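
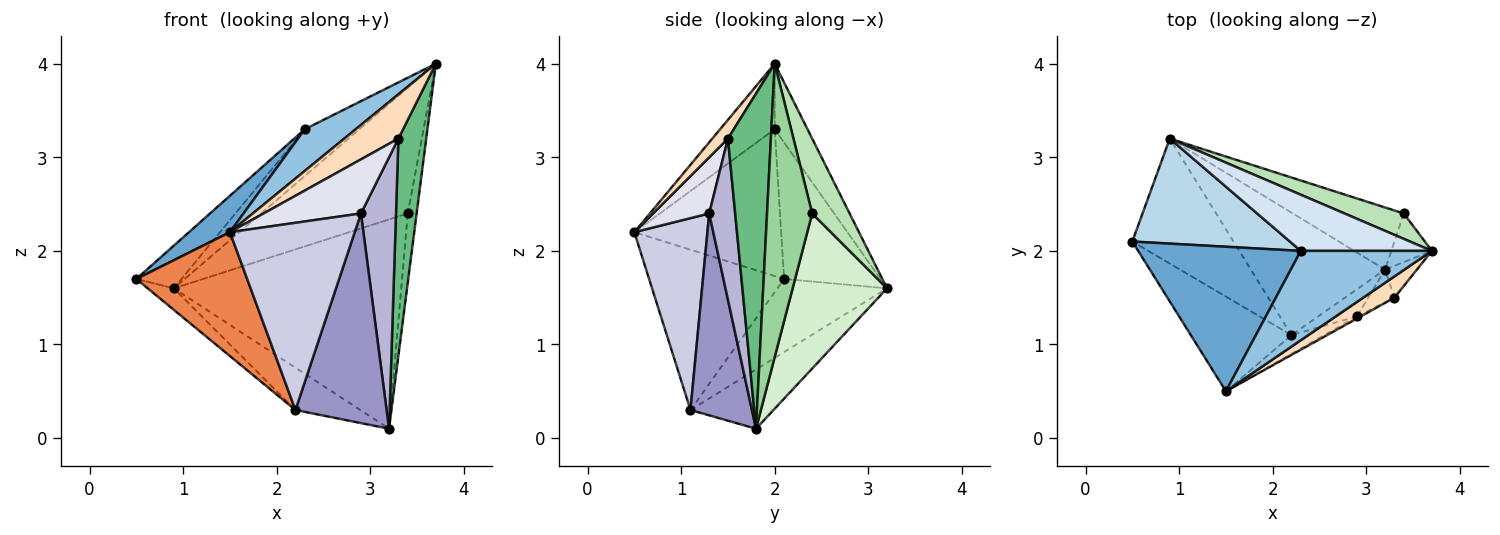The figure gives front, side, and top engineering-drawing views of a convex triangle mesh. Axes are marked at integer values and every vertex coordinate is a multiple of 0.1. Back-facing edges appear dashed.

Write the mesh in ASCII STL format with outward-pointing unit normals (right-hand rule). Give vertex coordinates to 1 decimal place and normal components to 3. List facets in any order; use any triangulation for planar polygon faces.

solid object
 facet normal -0.659 -0.184 0.730
  outer loop
   vertex 2.3 2.0 3.3
   vertex 0.5 2.1 1.7
   vertex 1.5 0.5 2.2
  endloop
 endfacet
 facet normal -0.413 -0.385 0.825
  outer loop
   vertex 2.3 2.0 3.3
   vertex 1.5 0.5 2.2
   vertex 3.7 2.0 4.0
  endloop
 endfacet
 facet normal -0.626 0.293 0.723
  outer loop
   vertex 2.3 2.0 3.3
   vertex 0.9 3.2 1.6
   vertex 0.5 2.1 1.7
  endloop
 endfacet
 facet normal -0.359 0.598 0.717
  outer loop
   vertex 2.3 2.0 3.3
   vertex 3.7 2.0 4.0
   vertex 0.9 3.2 1.6
  endloop
 endfacet
 facet normal -0.695 -0.571 -0.436
  outer loop
   vertex 2.2 1.1 0.3
   vertex 1.5 0.5 2.2
   vertex 0.5 2.1 1.7
  endloop
 endfacet
 facet normal -0.580 0.138 -0.803
  outer loop
   vertex 2.2 1.1 0.3
   vertex 0.5 2.1 1.7
   vertex 0.9 3.2 1.6
  endloop
 endfacet
 facet normal -0.385 0.301 -0.872
  outer loop
   vertex 2.2 1.1 0.3
   vertex 0.9 3.2 1.6
   vertex 3.2 1.8 0.1
  endloop
 endfacet
 facet normal 0.252 -0.872 0.419
  outer loop
   vertex 3.3 1.5 3.2
   vertex 3.7 2.0 4.0
   vertex 1.5 0.5 2.2
  endloop
 endfacet
 facet normal 0.837 -0.542 -0.079
  outer loop
   vertex 3.3 1.5 3.2
   vertex 3.2 1.8 0.1
   vertex 3.7 2.0 4.0
  endloop
 endfacet
 facet normal 0.972 0.191 -0.134
  outer loop
   vertex 3.4 2.4 2.4
   vertex 3.7 2.0 4.0
   vertex 3.2 1.8 0.1
  endloop
 endfacet
 facet normal 0.243 0.951 0.192
  outer loop
   vertex 3.4 2.4 2.4
   vertex 0.9 3.2 1.6
   vertex 3.7 2.0 4.0
  endloop
 endfacet
 facet normal 0.370 0.891 -0.265
  outer loop
   vertex 3.4 2.4 2.4
   vertex 3.2 1.8 0.1
   vertex 0.9 3.2 1.6
  endloop
 endfacet
 facet normal 0.556 -0.824 -0.107
  outer loop
   vertex 2.9 1.3 2.4
   vertex 2.2 1.1 0.3
   vertex 3.2 1.8 0.1
  endloop
 endfacet
 facet normal 0.593 -0.800 -0.096
  outer loop
   vertex 2.9 1.3 2.4
   vertex 3.2 1.8 0.1
   vertex 3.3 1.5 3.2
  endloop
 endfacet
 facet normal 0.504 -0.860 -0.086
  outer loop
   vertex 2.9 1.3 2.4
   vertex 1.5 0.5 2.2
   vertex 2.2 1.1 0.3
  endloop
 endfacet
 facet normal 0.499 -0.866 -0.033
  outer loop
   vertex 2.9 1.3 2.4
   vertex 3.3 1.5 3.2
   vertex 1.5 0.5 2.2
  endloop
 endfacet
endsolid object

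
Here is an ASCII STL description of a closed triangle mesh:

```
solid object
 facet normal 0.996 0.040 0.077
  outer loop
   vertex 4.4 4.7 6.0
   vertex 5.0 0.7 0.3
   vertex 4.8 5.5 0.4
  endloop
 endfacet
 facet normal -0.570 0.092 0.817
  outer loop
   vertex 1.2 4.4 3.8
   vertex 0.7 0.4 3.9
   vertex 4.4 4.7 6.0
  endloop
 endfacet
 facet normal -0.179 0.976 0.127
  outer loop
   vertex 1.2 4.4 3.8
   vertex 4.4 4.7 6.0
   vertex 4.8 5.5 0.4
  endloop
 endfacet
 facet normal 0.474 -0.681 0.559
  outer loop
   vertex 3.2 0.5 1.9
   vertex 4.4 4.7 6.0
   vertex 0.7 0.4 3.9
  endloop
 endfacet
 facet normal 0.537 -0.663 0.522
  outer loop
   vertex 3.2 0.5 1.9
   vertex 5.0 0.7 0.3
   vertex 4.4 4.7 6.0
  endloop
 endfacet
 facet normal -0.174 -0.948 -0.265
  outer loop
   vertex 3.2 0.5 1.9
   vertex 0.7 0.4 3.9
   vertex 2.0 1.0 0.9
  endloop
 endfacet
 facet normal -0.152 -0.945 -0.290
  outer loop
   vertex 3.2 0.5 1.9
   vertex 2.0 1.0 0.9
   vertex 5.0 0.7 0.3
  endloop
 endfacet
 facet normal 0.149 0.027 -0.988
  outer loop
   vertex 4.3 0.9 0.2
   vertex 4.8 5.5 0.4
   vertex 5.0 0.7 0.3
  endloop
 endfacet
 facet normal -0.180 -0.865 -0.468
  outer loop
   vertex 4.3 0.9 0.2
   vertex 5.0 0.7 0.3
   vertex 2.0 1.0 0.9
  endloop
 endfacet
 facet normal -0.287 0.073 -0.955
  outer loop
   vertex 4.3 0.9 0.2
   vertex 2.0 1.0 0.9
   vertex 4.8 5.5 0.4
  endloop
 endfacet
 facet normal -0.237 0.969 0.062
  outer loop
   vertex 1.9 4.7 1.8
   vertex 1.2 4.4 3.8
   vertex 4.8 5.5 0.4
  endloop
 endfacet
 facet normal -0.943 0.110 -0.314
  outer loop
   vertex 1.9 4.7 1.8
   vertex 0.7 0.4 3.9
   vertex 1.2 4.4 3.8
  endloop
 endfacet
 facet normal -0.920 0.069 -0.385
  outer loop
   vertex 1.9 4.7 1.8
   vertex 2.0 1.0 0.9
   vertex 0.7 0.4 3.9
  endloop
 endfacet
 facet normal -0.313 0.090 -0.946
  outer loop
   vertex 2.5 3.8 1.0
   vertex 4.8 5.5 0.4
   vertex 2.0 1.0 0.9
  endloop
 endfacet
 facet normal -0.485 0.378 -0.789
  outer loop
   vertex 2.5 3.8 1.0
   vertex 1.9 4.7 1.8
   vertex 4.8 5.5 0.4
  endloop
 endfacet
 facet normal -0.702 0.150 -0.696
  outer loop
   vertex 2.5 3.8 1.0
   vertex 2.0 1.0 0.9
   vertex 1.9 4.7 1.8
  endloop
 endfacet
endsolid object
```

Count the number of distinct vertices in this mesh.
10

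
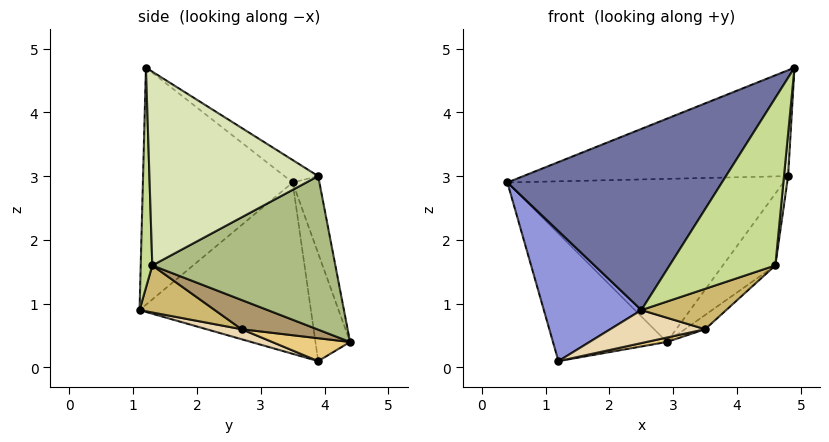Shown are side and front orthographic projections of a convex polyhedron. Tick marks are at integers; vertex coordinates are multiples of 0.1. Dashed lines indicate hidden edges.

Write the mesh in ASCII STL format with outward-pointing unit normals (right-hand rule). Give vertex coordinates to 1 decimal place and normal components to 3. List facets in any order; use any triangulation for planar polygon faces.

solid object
 facet normal -0.534 -0.766 0.358
  outer loop
   vertex 2.5 1.1 0.9
   vertex 4.9 1.2 4.7
   vertex 0.4 3.5 2.9
  endloop
 endfacet
 facet normal -0.290 0.955 0.054
  outer loop
   vertex 1.2 3.9 0.1
   vertex 0.4 3.5 2.9
   vertex 2.9 4.4 0.4
  endloop
 endfacet
 facet normal -0.828 -0.471 -0.304
  outer loop
   vertex 1.2 3.9 0.1
   vertex 2.5 1.1 0.9
   vertex 0.4 3.5 2.9
  endloop
 endfacet
 facet normal -0.067 0.530 0.845
  outer loop
   vertex 4.8 3.9 3.0
   vertex 0.4 3.5 2.9
   vertex 4.9 1.2 4.7
  endloop
 endfacet
 facet normal -0.093 0.963 0.253
  outer loop
   vertex 4.8 3.9 3.0
   vertex 2.9 4.4 0.4
   vertex 0.4 3.5 2.9
  endloop
 endfacet
 facet normal 0.806 0.231 -0.545
  outer loop
   vertex 4.6 1.3 1.6
   vertex 2.9 4.4 0.4
   vertex 4.8 3.9 3.0
  endloop
 endfacet
 facet normal 0.109 -0.993 -0.043
  outer loop
   vertex 4.6 1.3 1.6
   vertex 4.9 1.2 4.7
   vertex 2.5 1.1 0.9
  endloop
 endfacet
 facet normal 0.995 -0.024 -0.097
  outer loop
   vertex 4.6 1.3 1.6
   vertex 4.8 3.9 3.0
   vertex 4.9 1.2 4.7
  endloop
 endfacet
 facet normal 0.791 0.212 -0.574
  outer loop
   vertex 3.5 2.7 0.6
   vertex 2.9 4.4 0.4
   vertex 4.6 1.3 1.6
  endloop
 endfacet
 facet normal 0.325 -0.367 -0.872
  outer loop
   vertex 3.5 2.7 0.6
   vertex 4.6 1.3 1.6
   vertex 2.5 1.1 0.9
  endloop
 endfacet
 facet normal 0.188 -0.049 -0.981
  outer loop
   vertex 3.5 2.7 0.6
   vertex 1.2 3.9 0.1
   vertex 2.9 4.4 0.4
  endloop
 endfacet
 facet normal 0.087 -0.236 -0.968
  outer loop
   vertex 3.5 2.7 0.6
   vertex 2.5 1.1 0.9
   vertex 1.2 3.9 0.1
  endloop
 endfacet
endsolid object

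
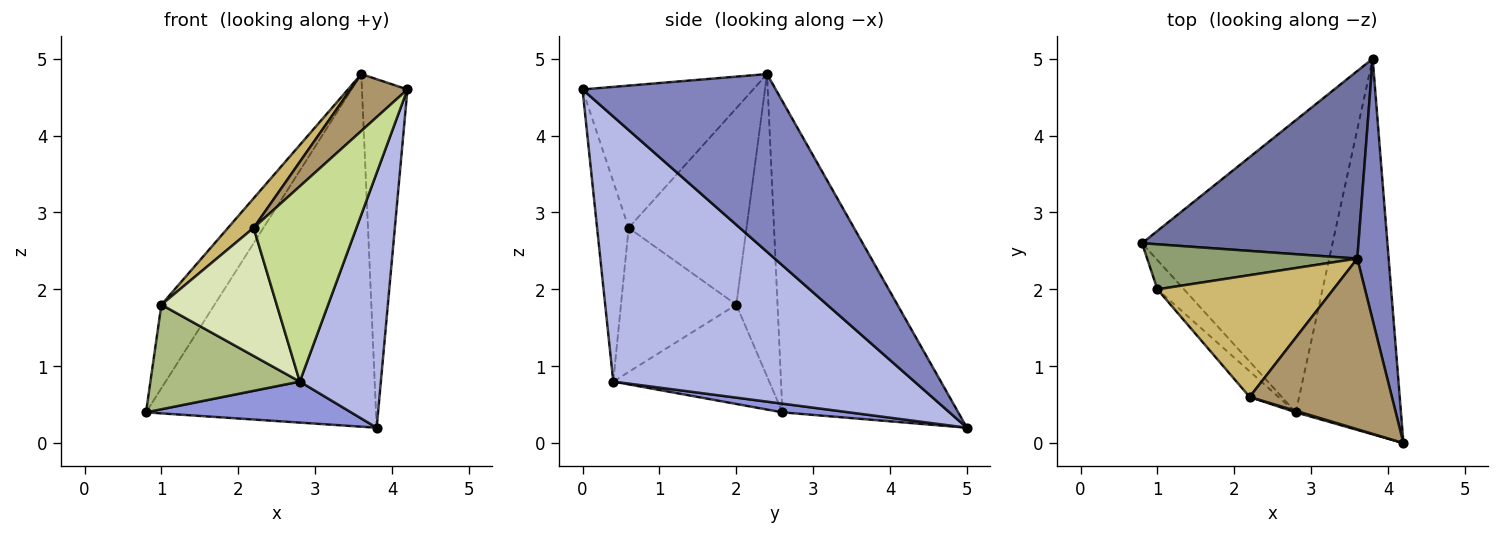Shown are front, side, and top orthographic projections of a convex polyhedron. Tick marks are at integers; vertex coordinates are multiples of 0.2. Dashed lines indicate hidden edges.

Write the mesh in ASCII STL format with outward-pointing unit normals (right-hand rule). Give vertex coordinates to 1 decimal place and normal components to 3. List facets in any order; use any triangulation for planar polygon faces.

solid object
 facet normal -0.559 0.732 0.389
  outer loop
   vertex 3.6 2.4 4.8
   vertex 3.8 5.0 0.2
   vertex 0.8 2.6 0.4
  endloop
 endfacet
 facet normal 0.959 0.226 0.169
  outer loop
   vertex 3.6 2.4 4.8
   vertex 4.2 0.0 4.6
   vertex 3.8 5.0 0.2
  endloop
 endfacet
 facet normal 0.045 -0.139 -0.989
  outer loop
   vertex 2.8 0.4 0.8
   vertex 0.8 2.6 0.4
   vertex 3.8 5.0 0.2
  endloop
 endfacet
 facet normal 0.902 -0.243 -0.358
  outer loop
   vertex 2.8 0.4 0.8
   vertex 3.8 5.0 0.2
   vertex 4.2 0.0 4.6
  endloop
 endfacet
 facet normal -0.564 0.727 0.392
  outer loop
   vertex 1.0 2.0 1.8
   vertex 3.6 2.4 4.8
   vertex 0.8 2.6 0.4
  endloop
 endfacet
 facet normal -0.709 -0.679 -0.190
  outer loop
   vertex 1.0 2.0 1.8
   vertex 0.8 2.6 0.4
   vertex 2.8 0.4 0.8
  endloop
 endfacet
 facet normal -0.294 -0.956 0.008
  outer loop
   vertex 2.2 0.6 2.8
   vertex 2.8 0.4 0.8
   vertex 4.2 0.0 4.6
  endloop
 endfacet
 facet normal -0.700 -0.700 -0.140
  outer loop
   vertex 2.2 0.6 2.8
   vertex 1.0 2.0 1.8
   vertex 2.8 0.4 0.8
  endloop
 endfacet
 facet normal -0.688 -0.229 0.688
  outer loop
   vertex 2.2 0.6 2.8
   vertex 4.2 0.0 4.6
   vertex 3.6 2.4 4.8
  endloop
 endfacet
 facet normal -0.735 -0.160 0.659
  outer loop
   vertex 2.2 0.6 2.8
   vertex 3.6 2.4 4.8
   vertex 1.0 2.0 1.8
  endloop
 endfacet
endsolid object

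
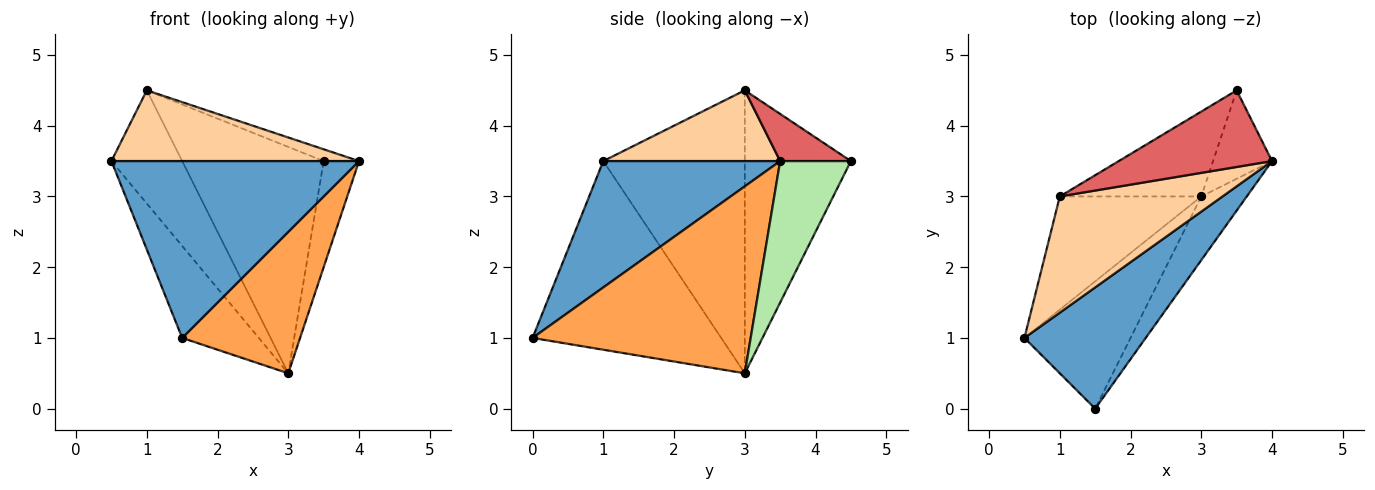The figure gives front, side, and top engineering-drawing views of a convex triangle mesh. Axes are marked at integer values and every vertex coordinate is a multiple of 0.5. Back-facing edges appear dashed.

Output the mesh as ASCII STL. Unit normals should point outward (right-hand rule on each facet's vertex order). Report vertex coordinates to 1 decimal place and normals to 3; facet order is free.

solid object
 facet normal 0.508 -0.711 0.487
  outer loop
   vertex 1.5 0.0 1.0
   vertex 4.0 3.5 3.5
   vertex 0.5 1.0 3.5
  endloop
 endfacet
 facet normal -0.822 0.334 -0.462
  outer loop
   vertex 3.0 3.0 0.5
   vertex 1.5 0.0 1.0
   vertex 0.5 1.0 3.5
  endloop
 endfacet
 facet normal 0.860 -0.465 -0.209
  outer loop
   vertex 3.0 3.0 0.5
   vertex 4.0 3.5 3.5
   vertex 1.5 0.0 1.0
  endloop
 endfacet
 facet normal 0.348 -0.487 0.801
  outer loop
   vertex 1.0 3.0 4.5
   vertex 0.5 1.0 3.5
   vertex 4.0 3.5 3.5
  endloop
 endfacet
 facet normal -0.816 0.408 -0.408
  outer loop
   vertex 1.0 3.0 4.5
   vertex 3.0 3.0 0.5
   vertex 0.5 1.0 3.5
  endloop
 endfacet
 facet normal 0.838 0.419 -0.349
  outer loop
   vertex 3.5 4.5 3.5
   vertex 4.0 3.5 3.5
   vertex 3.0 3.0 0.5
  endloop
 endfacet
 facet normal 0.291 0.145 0.946
  outer loop
   vertex 3.5 4.5 3.5
   vertex 1.0 3.0 4.5
   vertex 4.0 3.5 3.5
  endloop
 endfacet
 facet normal -0.575 0.766 -0.287
  outer loop
   vertex 3.5 4.5 3.5
   vertex 3.0 3.0 0.5
   vertex 1.0 3.0 4.5
  endloop
 endfacet
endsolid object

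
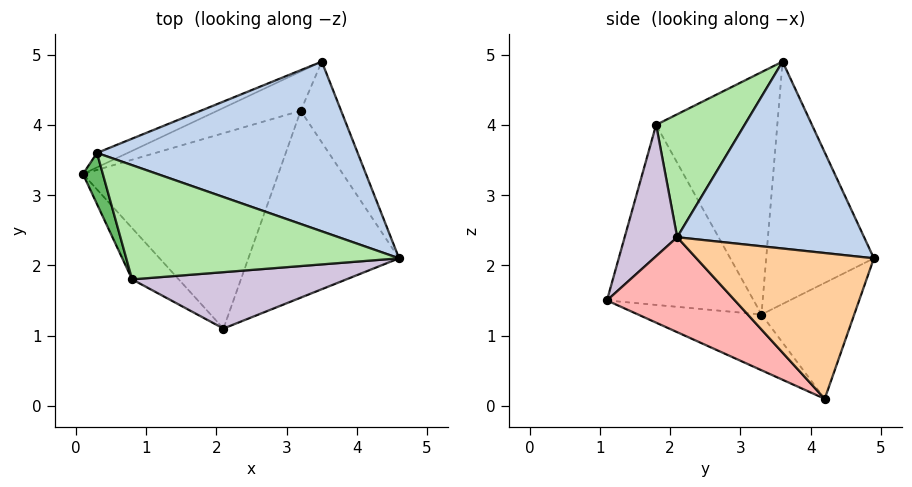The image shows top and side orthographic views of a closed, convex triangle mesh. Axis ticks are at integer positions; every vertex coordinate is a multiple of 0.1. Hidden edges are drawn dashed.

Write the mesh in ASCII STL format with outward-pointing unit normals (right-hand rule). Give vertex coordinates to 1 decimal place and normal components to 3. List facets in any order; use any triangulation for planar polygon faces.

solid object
 facet normal -0.415 0.908 -0.053
  outer loop
   vertex 0.3 3.6 4.9
   vertex 3.5 4.9 2.1
   vertex 0.1 3.3 1.3
  endloop
 endfacet
 facet normal 0.556 0.301 0.775
  outer loop
   vertex 0.3 3.6 4.9
   vertex 4.6 2.1 2.4
   vertex 3.5 4.9 2.1
  endloop
 endfacet
 facet normal -0.361 0.896 -0.259
  outer loop
   vertex 3.2 4.2 0.1
   vertex 0.1 3.3 1.3
   vertex 3.5 4.9 2.1
  endloop
 endfacet
 facet normal 0.910 0.330 -0.252
  outer loop
   vertex 3.2 4.2 0.1
   vertex 3.5 4.9 2.1
   vertex 4.6 2.1 2.4
  endloop
 endfacet
 facet normal -0.950 -0.303 0.078
  outer loop
   vertex 0.8 1.8 4.0
   vertex 0.3 3.6 4.9
   vertex 0.1 3.3 1.3
  endloop
 endfacet
 facet normal 0.389 -0.323 0.863
  outer loop
   vertex 0.8 1.8 4.0
   vertex 4.6 2.1 2.4
   vertex 0.3 3.6 4.9
  endloop
 endfacet
 facet normal -0.260 -0.319 -0.911
  outer loop
   vertex 2.1 1.1 1.5
   vertex 0.1 3.3 1.3
   vertex 3.2 4.2 0.1
  endloop
 endfacet
 facet normal 0.463 -0.496 -0.735
  outer loop
   vertex 2.1 1.1 1.5
   vertex 3.2 4.2 0.1
   vertex 4.6 2.1 2.4
  endloop
 endfacet
 facet normal -0.719 -0.670 -0.186
  outer loop
   vertex 2.1 1.1 1.5
   vertex 0.8 1.8 4.0
   vertex 0.1 3.3 1.3
  endloop
 endfacet
 facet normal 0.227 -0.901 0.370
  outer loop
   vertex 2.1 1.1 1.5
   vertex 4.6 2.1 2.4
   vertex 0.8 1.8 4.0
  endloop
 endfacet
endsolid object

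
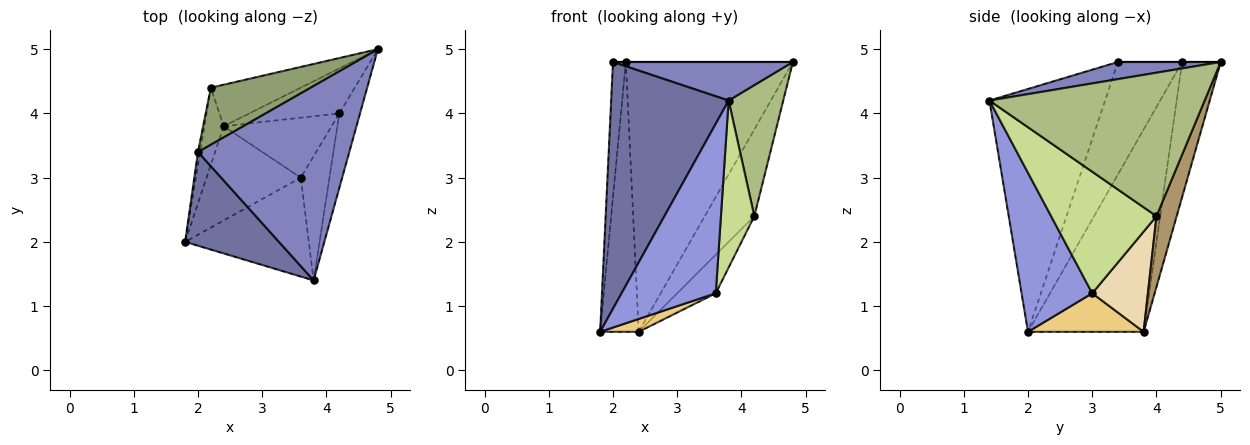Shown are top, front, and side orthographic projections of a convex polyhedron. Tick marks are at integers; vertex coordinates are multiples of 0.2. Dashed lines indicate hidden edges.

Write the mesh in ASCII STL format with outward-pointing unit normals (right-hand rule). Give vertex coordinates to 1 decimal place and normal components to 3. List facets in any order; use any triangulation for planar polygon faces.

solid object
 facet normal -0.677 -0.688 0.262
  outer loop
   vertex 2.0 3.4 4.8
   vertex 1.8 2.0 0.6
   vertex 3.8 1.4 4.2
  endloop
 endfacet
 facet normal 0.110 -0.193 0.975
  outer loop
   vertex 2.0 3.4 4.8
   vertex 3.8 1.4 4.2
   vertex 4.8 5.0 4.8
  endloop
 endfacet
 facet normal 0.544 -0.725 -0.423
  outer loop
   vertex 3.6 3.0 1.2
   vertex 3.8 1.4 4.2
   vertex 1.8 2.0 0.6
  endloop
 endfacet
 facet normal -0.980 0.196 -0.019
  outer loop
   vertex 2.2 4.4 4.8
   vertex 1.8 2.0 0.6
   vertex 2.0 3.4 4.8
  endloop
 endfacet
 facet normal 0.000 0.000 1.000
  outer loop
   vertex 2.2 4.4 4.8
   vertex 2.0 3.4 4.8
   vertex 4.8 5.0 4.8
  endloop
 endfacet
 facet normal 0.960 -0.244 -0.138
  outer loop
   vertex 4.2 4.0 2.4
   vertex 4.8 5.0 4.8
   vertex 3.8 1.4 4.2
  endloop
 endfacet
 facet normal 0.930 -0.295 -0.219
  outer loop
   vertex 4.2 4.0 2.4
   vertex 3.8 1.4 4.2
   vertex 3.6 3.0 1.2
  endloop
 endfacet
 facet normal -0.222 0.964 -0.148
  outer loop
   vertex 2.4 3.8 0.6
   vertex 2.2 4.4 4.8
   vertex 4.8 5.0 4.8
  endloop
 endfacet
 facet normal 0.340 0.835 -0.433
  outer loop
   vertex 2.4 3.8 0.6
   vertex 4.8 5.0 4.8
   vertex 4.2 4.0 2.4
  endloop
 endfacet
 facet normal -0.945 0.315 -0.090
  outer loop
   vertex 2.4 3.8 0.6
   vertex 1.8 2.0 0.6
   vertex 2.2 4.4 4.8
  endloop
 endfacet
 facet normal 0.376 -0.125 -0.918
  outer loop
   vertex 2.4 3.8 0.6
   vertex 3.6 3.0 1.2
   vertex 1.8 2.0 0.6
  endloop
 endfacet
 facet normal 0.616 0.426 -0.663
  outer loop
   vertex 2.4 3.8 0.6
   vertex 4.2 4.0 2.4
   vertex 3.6 3.0 1.2
  endloop
 endfacet
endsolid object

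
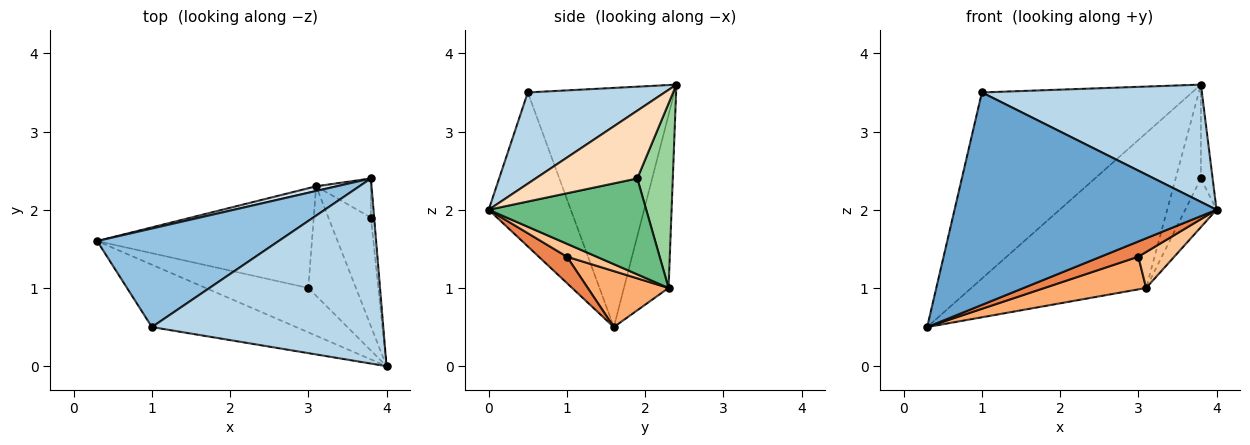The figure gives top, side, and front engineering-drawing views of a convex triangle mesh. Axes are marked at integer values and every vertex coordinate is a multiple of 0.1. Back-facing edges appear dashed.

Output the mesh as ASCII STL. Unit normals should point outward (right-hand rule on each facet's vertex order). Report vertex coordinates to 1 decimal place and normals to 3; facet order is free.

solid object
 facet normal -0.288 -0.919 -0.270
  outer loop
   vertex 1.0 0.5 3.5
   vertex 0.3 1.6 0.5
   vertex 4.0 0.0 2.0
  endloop
 endfacet
 facet normal -0.525 0.752 0.398
  outer loop
   vertex 1.0 0.5 3.5
   vertex 3.8 2.4 3.6
   vertex 0.3 1.6 0.5
  endloop
 endfacet
 facet normal 0.316 -0.508 0.801
  outer loop
   vertex 1.0 0.5 3.5
   vertex 4.0 0.0 2.0
   vertex 3.8 2.4 3.6
  endloop
 endfacet
 facet normal -0.247 0.968 0.029
  outer loop
   vertex 3.1 2.3 1.0
   vertex 0.3 1.6 0.5
   vertex 3.8 2.4 3.6
  endloop
 endfacet
 facet normal 0.236 -0.315 -0.919
  outer loop
   vertex 3.0 1.0 1.4
   vertex 4.0 0.0 2.0
   vertex 0.3 1.6 0.5
  endloop
 endfacet
 facet normal 0.240 -0.302 -0.922
  outer loop
   vertex 3.0 1.0 1.4
   vertex 0.3 1.6 0.5
   vertex 3.1 2.3 1.0
  endloop
 endfacet
 facet normal 0.250 -0.302 -0.920
  outer loop
   vertex 3.0 1.0 1.4
   vertex 3.1 2.3 1.0
   vertex 4.0 0.0 2.0
  endloop
 endfacet
 facet normal 0.992 0.114 -0.048
  outer loop
   vertex 3.8 1.9 2.4
   vertex 3.8 2.4 3.6
   vertex 4.0 0.0 2.0
  endloop
 endfacet
 facet normal 0.900 0.179 -0.399
  outer loop
   vertex 3.8 1.9 2.4
   vertex 4.0 0.0 2.0
   vertex 3.1 2.3 1.0
  endloop
 endfacet
 facet normal 0.792 0.564 -0.235
  outer loop
   vertex 3.8 1.9 2.4
   vertex 3.1 2.3 1.0
   vertex 3.8 2.4 3.6
  endloop
 endfacet
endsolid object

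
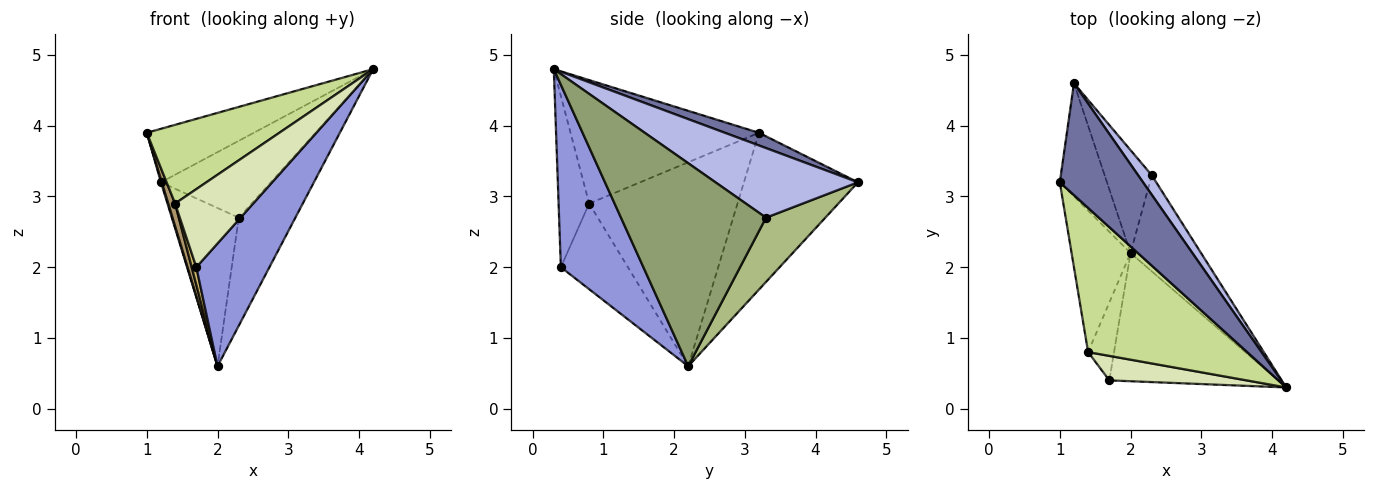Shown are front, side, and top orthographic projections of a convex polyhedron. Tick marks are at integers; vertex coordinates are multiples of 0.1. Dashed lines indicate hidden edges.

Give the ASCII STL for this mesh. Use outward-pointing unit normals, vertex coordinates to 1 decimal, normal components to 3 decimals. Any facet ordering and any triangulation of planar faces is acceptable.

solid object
 facet normal 0.136 0.427 0.894
  outer loop
   vertex 1.2 4.6 3.2
   vertex 1.0 3.2 3.9
   vertex 4.2 0.3 4.8
  endloop
 endfacet
 facet normal -0.958 -0.007 -0.288
  outer loop
   vertex 2.0 2.2 0.6
   vertex 1.0 3.2 3.9
   vertex 1.2 4.6 3.2
  endloop
 endfacet
 facet normal 0.616 -0.545 -0.569
  outer loop
   vertex 1.7 0.4 2.0
   vertex 2.0 2.2 0.6
   vertex 4.2 0.3 4.8
  endloop
 endfacet
 facet normal 0.783 0.603 0.154
  outer loop
   vertex 2.3 3.3 2.7
   vertex 1.2 4.6 3.2
   vertex 4.2 0.3 4.8
  endloop
 endfacet
 facet normal 0.886 0.346 -0.308
  outer loop
   vertex 2.3 3.3 2.7
   vertex 4.2 0.3 4.8
   vertex 2.0 2.2 0.6
  endloop
 endfacet
 facet normal 0.596 0.673 -0.438
  outer loop
   vertex 2.3 3.3 2.7
   vertex 2.0 2.2 0.6
   vertex 1.2 4.6 3.2
  endloop
 endfacet
 facet normal -0.563 -0.396 0.725
  outer loop
   vertex 1.4 0.8 2.9
   vertex 4.2 0.3 4.8
   vertex 1.0 3.2 3.9
  endloop
 endfacet
 facet normal -0.350 -0.894 0.281
  outer loop
   vertex 1.4 0.8 2.9
   vertex 1.7 0.4 2.0
   vertex 4.2 0.3 4.8
  endloop
 endfacet
 facet normal -0.960 -0.044 -0.277
  outer loop
   vertex 1.4 0.8 2.9
   vertex 1.0 3.2 3.9
   vertex 2.0 2.2 0.6
  endloop
 endfacet
 facet normal -0.955 -0.066 -0.289
  outer loop
   vertex 1.4 0.8 2.9
   vertex 2.0 2.2 0.6
   vertex 1.7 0.4 2.0
  endloop
 endfacet
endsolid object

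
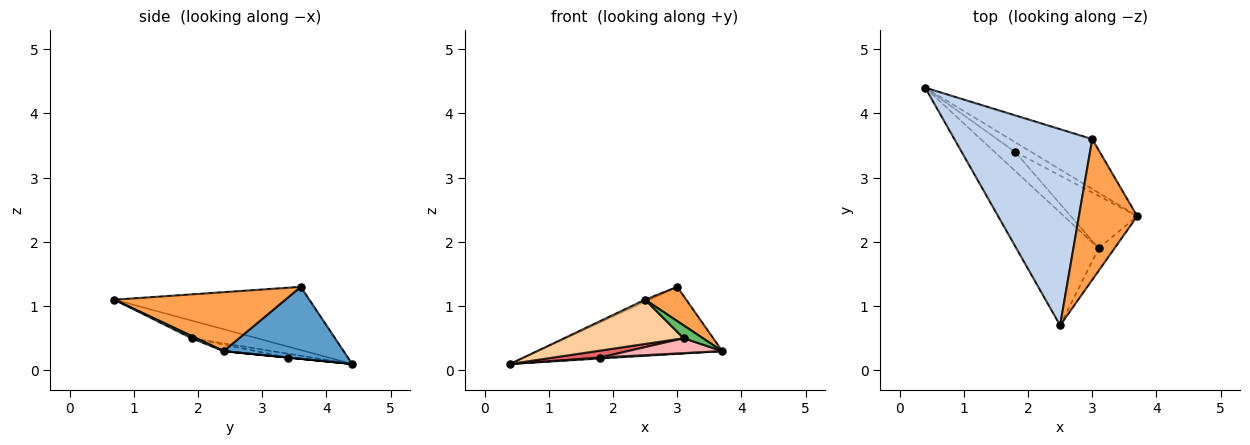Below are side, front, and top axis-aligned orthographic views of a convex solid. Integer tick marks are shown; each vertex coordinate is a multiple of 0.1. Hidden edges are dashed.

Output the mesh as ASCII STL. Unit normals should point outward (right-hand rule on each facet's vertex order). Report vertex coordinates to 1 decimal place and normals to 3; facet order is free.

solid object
 facet normal 0.463 0.711 -0.529
  outer loop
   vertex 3.0 3.6 1.3
   vertex 3.7 2.4 0.3
   vertex 0.4 4.4 0.1
  endloop
 endfacet
 facet normal -0.417 0.009 0.909
  outer loop
   vertex 3.0 3.6 1.3
   vertex 0.4 4.4 0.1
   vertex 2.5 0.7 1.1
  endloop
 endfacet
 facet normal 0.701 -0.169 0.693
  outer loop
   vertex 3.0 3.6 1.3
   vertex 2.5 0.7 1.1
   vertex 3.7 2.4 0.3
  endloop
 endfacet
 facet normal -0.196 -0.358 -0.913
  outer loop
   vertex 3.1 1.9 0.5
   vertex 2.5 0.7 1.1
   vertex 0.4 4.4 0.1
  endloop
 endfacet
 facet normal 0.123 -0.492 -0.862
  outer loop
   vertex 3.1 1.9 0.5
   vertex 3.7 2.4 0.3
   vertex 2.5 0.7 1.1
  endloop
 endfacet
 facet normal 0.000 -0.100 -0.995
  outer loop
   vertex 1.8 3.4 0.2
   vertex 0.4 4.4 0.1
   vertex 3.7 2.4 0.3
  endloop
 endfacet
 facet normal -0.174 -0.336 -0.926
  outer loop
   vertex 1.8 3.4 0.2
   vertex 3.1 1.9 0.5
   vertex 0.4 4.4 0.1
  endloop
 endfacet
 facet normal -0.093 -0.272 -0.958
  outer loop
   vertex 1.8 3.4 0.2
   vertex 3.7 2.4 0.3
   vertex 3.1 1.9 0.5
  endloop
 endfacet
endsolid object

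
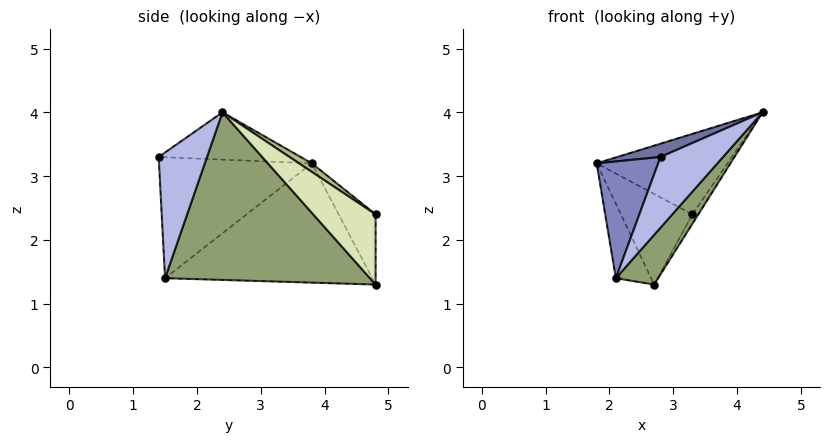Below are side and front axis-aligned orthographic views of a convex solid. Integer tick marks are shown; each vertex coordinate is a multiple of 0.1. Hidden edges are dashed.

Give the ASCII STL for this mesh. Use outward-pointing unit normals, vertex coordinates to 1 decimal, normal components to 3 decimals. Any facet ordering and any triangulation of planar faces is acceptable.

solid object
 facet normal -0.343 -0.104 0.933
  outer loop
   vertex 2.8 1.4 3.3
   vertex 4.4 2.4 4.0
   vertex 1.8 3.8 3.2
  endloop
 endfacet
 facet normal -0.883 -0.355 0.307
  outer loop
   vertex 2.1 1.5 1.4
   vertex 2.8 1.4 3.3
   vertex 1.8 3.8 3.2
  endloop
 endfacet
 facet normal -0.922 0.157 -0.354
  outer loop
   vertex 2.1 1.5 1.4
   vertex 1.8 3.8 3.2
   vertex 2.7 4.8 1.3
  endloop
 endfacet
 facet normal 0.591 -0.765 -0.258
  outer loop
   vertex 2.1 1.5 1.4
   vertex 4.4 2.4 4.0
   vertex 2.8 1.4 3.3
  endloop
 endfacet
 facet normal 0.766 -0.158 -0.623
  outer loop
   vertex 2.1 1.5 1.4
   vertex 2.7 4.8 1.3
   vertex 4.4 2.4 4.0
  endloop
 endfacet
 facet normal 0.056 0.571 0.819
  outer loop
   vertex 3.3 4.8 2.4
   vertex 1.8 3.8 3.2
   vertex 4.4 2.4 4.0
  endloop
 endfacet
 facet normal -0.445 0.862 0.243
  outer loop
   vertex 3.3 4.8 2.4
   vertex 2.7 4.8 1.3
   vertex 1.8 3.8 3.2
  endloop
 endfacet
 facet normal 0.875 0.083 -0.477
  outer loop
   vertex 3.3 4.8 2.4
   vertex 4.4 2.4 4.0
   vertex 2.7 4.8 1.3
  endloop
 endfacet
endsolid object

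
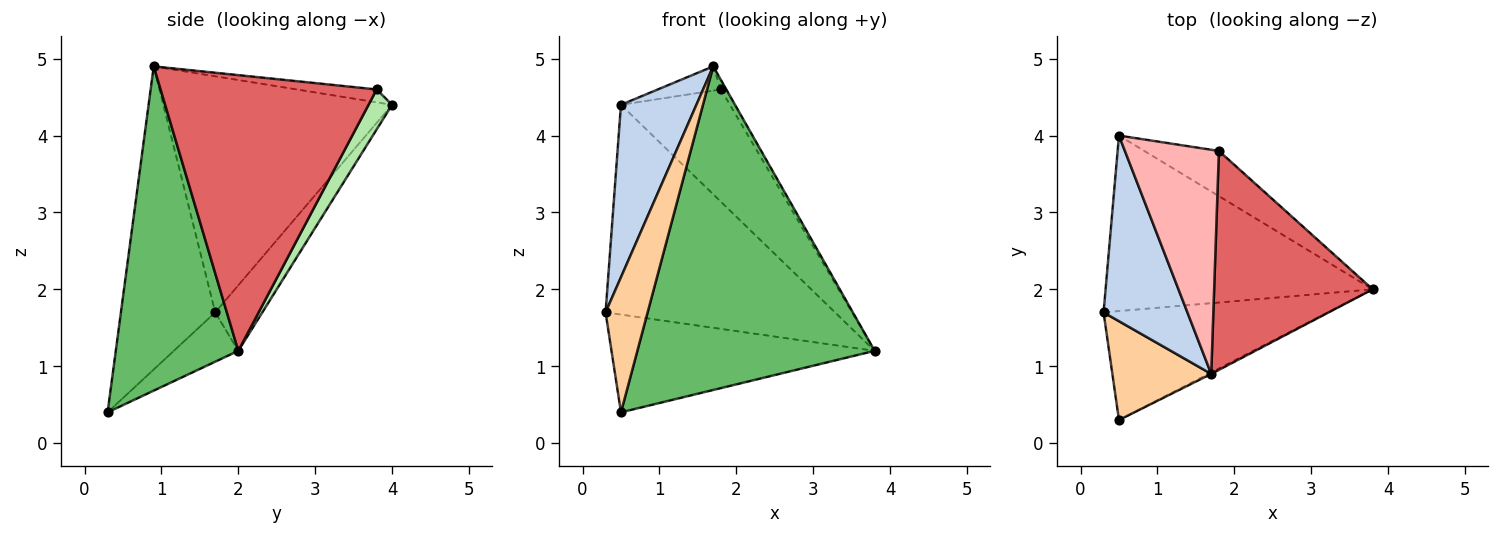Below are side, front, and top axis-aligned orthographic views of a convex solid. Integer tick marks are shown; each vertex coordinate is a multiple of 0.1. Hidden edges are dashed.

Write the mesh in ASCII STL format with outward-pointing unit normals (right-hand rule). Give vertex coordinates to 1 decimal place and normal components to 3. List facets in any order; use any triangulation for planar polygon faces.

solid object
 facet normal -0.155 0.758 -0.634
  outer loop
   vertex 0.5 4.0 4.4
   vertex 3.8 2.0 1.2
   vertex 0.3 1.7 1.7
  endloop
 endfacet
 facet normal -0.900 -0.297 0.320
  outer loop
   vertex 1.7 0.9 4.9
   vertex 0.5 4.0 4.4
   vertex 0.3 1.7 1.7
  endloop
 endfacet
 facet normal -0.161 0.659 -0.735
  outer loop
   vertex 0.5 0.3 0.4
   vertex 0.3 1.7 1.7
   vertex 3.8 2.0 1.2
  endloop
 endfacet
 facet normal -0.875 -0.390 0.285
  outer loop
   vertex 0.5 0.3 0.4
   vertex 1.7 0.9 4.9
   vertex 0.3 1.7 1.7
  endloop
 endfacet
 facet normal 0.459 -0.889 -0.004
  outer loop
   vertex 0.5 0.3 0.4
   vertex 3.8 2.0 1.2
   vertex 1.7 0.9 4.9
  endloop
 endfacet
 facet normal 0.196 0.910 -0.366
  outer loop
   vertex 1.8 3.8 4.6
   vertex 3.8 2.0 1.2
   vertex 0.5 4.0 4.4
  endloop
 endfacet
 facet normal 0.867 0.022 0.498
  outer loop
   vertex 1.8 3.8 4.6
   vertex 1.7 0.9 4.9
   vertex 3.8 2.0 1.2
  endloop
 endfacet
 facet normal -0.135 0.107 0.985
  outer loop
   vertex 1.8 3.8 4.6
   vertex 0.5 4.0 4.4
   vertex 1.7 0.9 4.9
  endloop
 endfacet
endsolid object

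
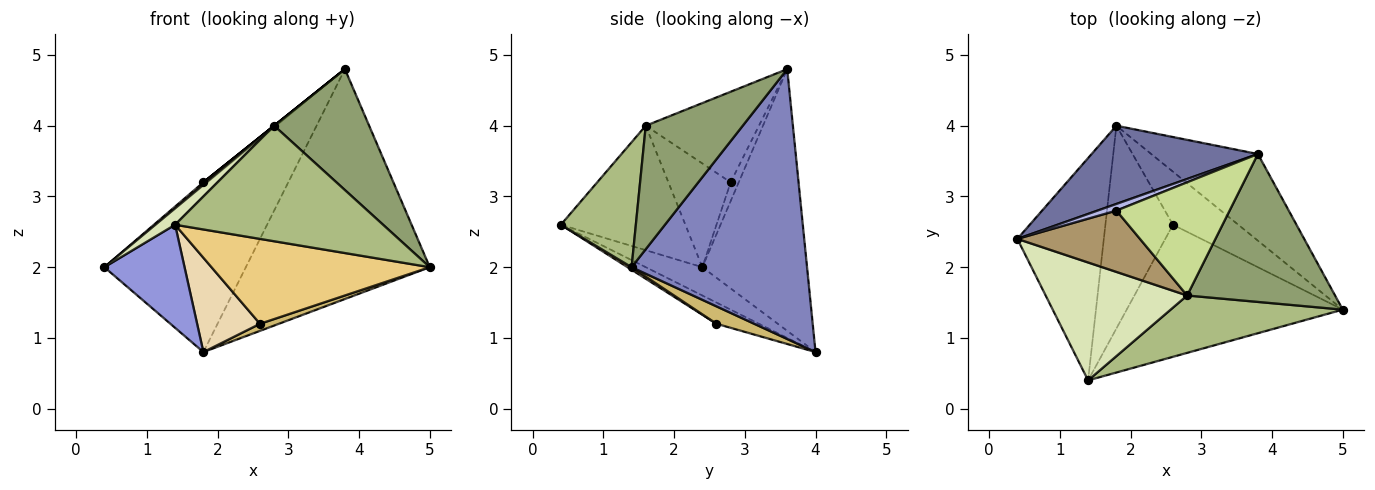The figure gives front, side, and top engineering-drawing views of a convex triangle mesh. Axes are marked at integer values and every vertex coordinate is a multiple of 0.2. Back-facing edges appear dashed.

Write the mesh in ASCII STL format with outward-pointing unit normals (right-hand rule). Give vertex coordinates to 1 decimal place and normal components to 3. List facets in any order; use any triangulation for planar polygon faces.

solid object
 facet normal -0.556 0.752 0.353
  outer loop
   vertex 1.8 4.0 0.8
   vertex 0.4 2.4 2.0
   vertex 3.8 3.6 4.8
  endloop
 endfacet
 facet normal 0.666 0.698 -0.263
  outer loop
   vertex 1.8 4.0 0.8
   vertex 3.8 3.6 4.8
   vertex 5.0 1.4 2.0
  endloop
 endfacet
 facet normal -0.285 -0.403 -0.870
  outer loop
   vertex 1.4 0.4 2.6
   vertex 0.4 2.4 2.0
   vertex 1.8 4.0 0.8
  endloop
 endfacet
 facet normal -0.667 0.333 0.667
  outer loop
   vertex 1.8 2.8 3.2
   vertex 3.8 3.6 4.8
   vertex 0.4 2.4 2.0
  endloop
 endfacet
 facet normal 0.543 -0.532 0.650
  outer loop
   vertex 2.8 1.6 4.0
   vertex 5.0 1.4 2.0
   vertex 3.8 3.6 4.8
  endloop
 endfacet
 facet normal 0.307 -0.852 0.423
  outer loop
   vertex 2.8 1.6 4.0
   vertex 1.4 0.4 2.6
   vertex 5.0 1.4 2.0
  endloop
 endfacet
 facet normal -0.625 0.000 0.781
  outer loop
   vertex 2.8 1.6 4.0
   vertex 3.8 3.6 4.8
   vertex 1.8 2.8 3.2
  endloop
 endfacet
 facet normal -0.657 -0.105 0.747
  outer loop
   vertex 2.8 1.6 4.0
   vertex 0.4 2.4 2.0
   vertex 1.4 0.4 2.6
  endloop
 endfacet
 facet normal -0.646 -0.029 0.763
  outer loop
   vertex 2.8 1.6 4.0
   vertex 1.8 2.8 3.2
   vertex 0.4 2.4 2.0
  endloop
 endfacet
 facet normal 0.256 -0.128 -0.958
  outer loop
   vertex 2.6 2.6 1.2
   vertex 1.8 4.0 0.8
   vertex 5.0 1.4 2.0
  endloop
 endfacet
 facet normal 0.010 -0.541 -0.841
  outer loop
   vertex 2.6 2.6 1.2
   vertex 5.0 1.4 2.0
   vertex 1.4 0.4 2.6
  endloop
 endfacet
 facet normal -0.274 -0.406 -0.872
  outer loop
   vertex 2.6 2.6 1.2
   vertex 1.4 0.4 2.6
   vertex 1.8 4.0 0.8
  endloop
 endfacet
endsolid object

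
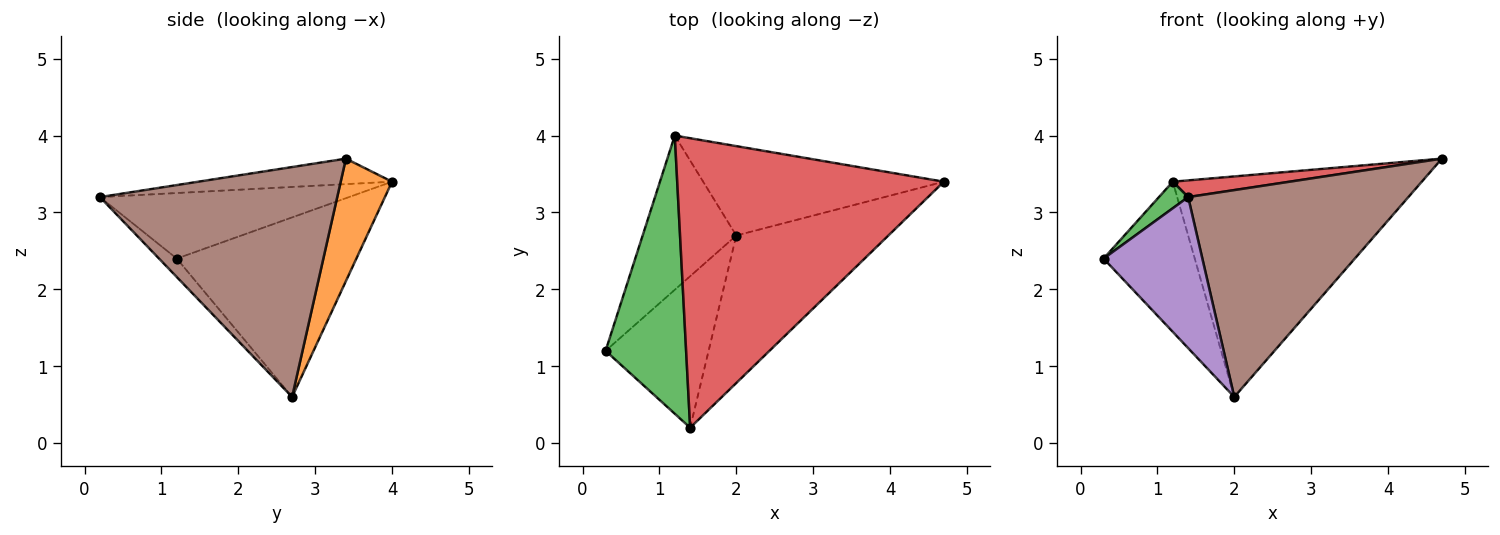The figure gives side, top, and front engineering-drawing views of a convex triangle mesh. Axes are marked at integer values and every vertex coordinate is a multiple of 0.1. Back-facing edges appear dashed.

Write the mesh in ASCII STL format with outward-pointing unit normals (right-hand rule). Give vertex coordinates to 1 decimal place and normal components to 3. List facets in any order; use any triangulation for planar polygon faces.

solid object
 facet normal -0.809 0.410 -0.422
  outer loop
   vertex 2.0 2.7 0.6
   vertex 0.3 1.2 2.4
   vertex 1.2 4.0 3.4
  endloop
 endfacet
 facet normal 0.188 0.910 -0.369
  outer loop
   vertex 2.0 2.7 0.6
   vertex 1.2 4.0 3.4
   vertex 4.7 3.4 3.7
  endloop
 endfacet
 facet normal -0.630 -0.074 0.773
  outer loop
   vertex 1.4 0.2 3.2
   vertex 1.2 4.0 3.4
   vertex 0.3 1.2 2.4
  endloop
 endfacet
 facet normal -0.095 -0.057 0.994
  outer loop
   vertex 1.4 0.2 3.2
   vertex 4.7 3.4 3.7
   vertex 1.2 4.0 3.4
  endloop
 endfacet
 facet normal -0.126 -0.700 -0.703
  outer loop
   vertex 1.4 0.2 3.2
   vertex 0.3 1.2 2.4
   vertex 2.0 2.7 0.6
  endloop
 endfacet
 facet normal 0.660 -0.612 -0.436
  outer loop
   vertex 1.4 0.2 3.2
   vertex 2.0 2.7 0.6
   vertex 4.7 3.4 3.7
  endloop
 endfacet
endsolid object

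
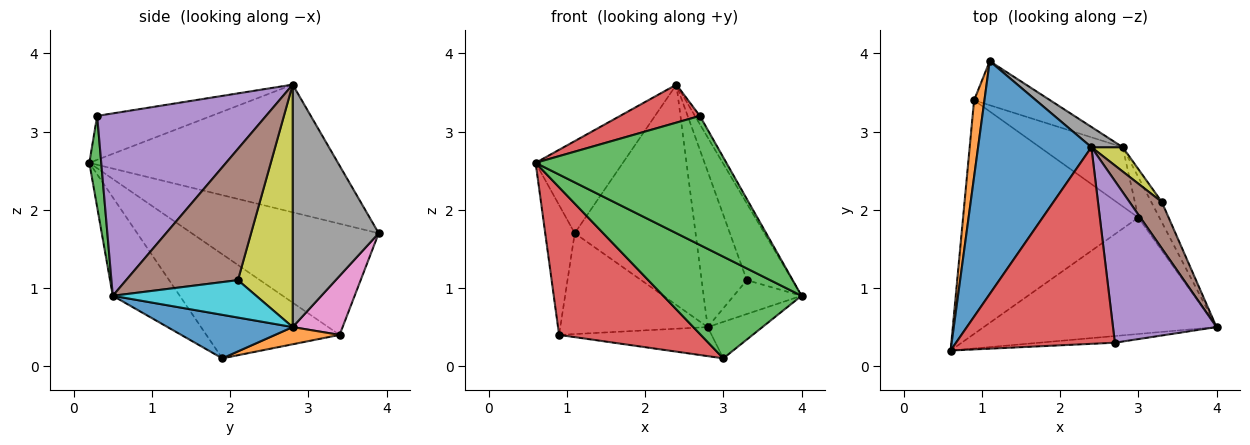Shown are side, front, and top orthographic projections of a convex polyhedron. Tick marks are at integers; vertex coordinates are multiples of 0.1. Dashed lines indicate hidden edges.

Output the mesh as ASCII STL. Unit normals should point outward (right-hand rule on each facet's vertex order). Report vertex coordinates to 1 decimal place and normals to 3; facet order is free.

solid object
 facet normal -0.723 0.254 0.642
  outer loop
   vertex 2.4 2.8 3.6
   vertex 1.1 3.9 1.7
   vertex 0.6 0.2 2.6
  endloop
 endfacet
 facet normal -0.984 0.155 0.092
  outer loop
   vertex 0.9 3.4 0.4
   vertex 0.6 0.2 2.6
   vertex 1.1 3.9 1.7
  endloop
 endfacet
 facet normal 0.062 -0.997 -0.052
  outer loop
   vertex 2.7 0.3 3.2
   vertex 0.6 0.2 2.6
   vertex 4.0 0.5 0.9
  endloop
 endfacet
 facet normal -0.262 -0.183 0.948
  outer loop
   vertex 2.7 0.3 3.2
   vertex 2.4 2.8 3.6
   vertex 0.6 0.2 2.6
  endloop
 endfacet
 facet normal 0.869 0.025 0.494
  outer loop
   vertex 2.7 0.3 3.2
   vertex 4.0 0.5 0.9
   vertex 2.4 2.8 3.6
  endloop
 endfacet
 facet normal 0.903 0.367 0.222
  outer loop
   vertex 3.3 2.1 1.1
   vertex 2.4 2.8 3.6
   vertex 4.0 0.5 0.9
  endloop
 endfacet
 facet normal 0.296 0.875 -0.382
  outer loop
   vertex 2.8 2.8 0.5
   vertex 0.9 3.4 0.4
   vertex 1.1 3.9 1.7
  endloop
 endfacet
 facet normal 0.578 0.812 0.075
  outer loop
   vertex 2.8 2.8 0.5
   vertex 1.1 3.9 1.7
   vertex 2.4 2.8 3.6
  endloop
 endfacet
 facet normal 0.768 0.633 0.099
  outer loop
   vertex 2.8 2.8 0.5
   vertex 2.4 2.8 3.6
   vertex 3.3 2.1 1.1
  endloop
 endfacet
 facet normal 0.876 0.414 -0.247
  outer loop
   vertex 2.8 2.8 0.5
   vertex 3.3 2.1 1.1
   vertex 4.0 0.5 0.9
  endloop
 endfacet
 facet normal 0.837 0.366 -0.406
  outer loop
   vertex 3.0 1.9 0.1
   vertex 2.8 2.8 0.5
   vertex 4.0 0.5 0.9
  endloop
 endfacet
 facet normal 0.183 0.433 -0.883
  outer loop
   vertex 3.0 1.9 0.1
   vertex 0.9 3.4 0.4
   vertex 2.8 2.8 0.5
  endloop
 endfacet
 facet normal -0.303 -0.627 -0.718
  outer loop
   vertex 3.0 1.9 0.1
   vertex 4.0 0.5 0.9
   vertex 0.6 0.2 2.6
  endloop
 endfacet
 facet normal -0.449 -0.477 -0.755
  outer loop
   vertex 3.0 1.9 0.1
   vertex 0.6 0.2 2.6
   vertex 0.9 3.4 0.4
  endloop
 endfacet
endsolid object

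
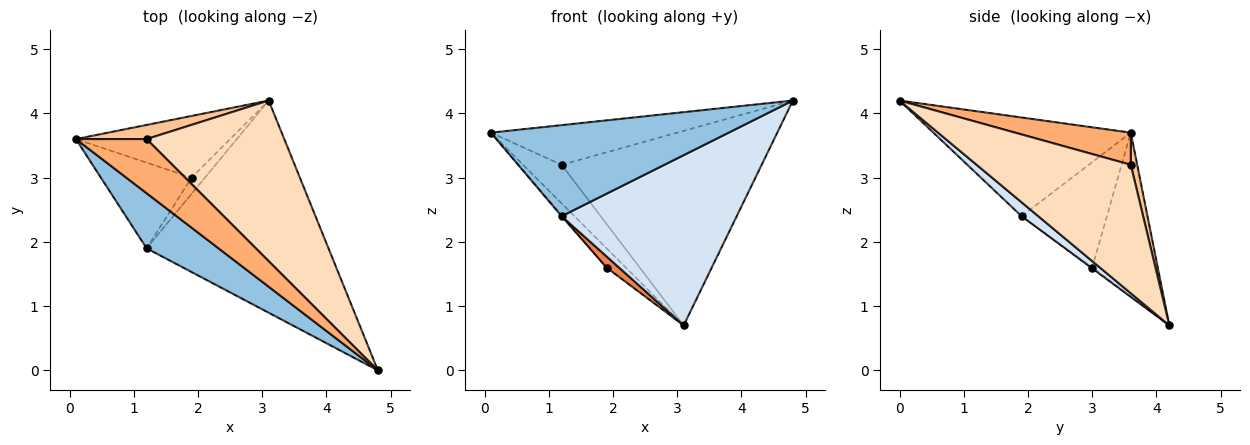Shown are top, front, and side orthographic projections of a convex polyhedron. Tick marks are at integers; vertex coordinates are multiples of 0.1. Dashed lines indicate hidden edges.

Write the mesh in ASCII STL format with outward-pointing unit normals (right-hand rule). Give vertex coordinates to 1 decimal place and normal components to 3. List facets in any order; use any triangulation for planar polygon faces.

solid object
 facet normal -0.712 0.209 -0.670
  outer loop
   vertex 1.9 3.0 1.6
   vertex 0.1 3.6 3.7
   vertex 3.1 4.2 0.7
  endloop
 endfacet
 facet normal -0.579 -0.697 0.422
  outer loop
   vertex 1.2 1.9 2.4
   vertex 4.8 0.0 4.2
   vertex 0.1 3.6 3.7
  endloop
 endfacet
 facet normal -0.758 0.008 -0.652
  outer loop
   vertex 1.2 1.9 2.4
   vertex 0.1 3.6 3.7
   vertex 1.9 3.0 1.6
  endloop
 endfacet
 facet normal 0.060 -0.625 -0.779
  outer loop
   vertex 1.2 1.9 2.4
   vertex 3.1 4.2 0.7
   vertex 4.8 0.0 4.2
  endloop
 endfacet
 facet normal -0.051 -0.566 -0.823
  outer loop
   vertex 1.2 1.9 2.4
   vertex 1.9 3.0 1.6
   vertex 3.1 4.2 0.7
  endloop
 endfacet
 facet normal 0.344 0.555 0.757
  outer loop
   vertex 1.2 3.6 3.2
   vertex 0.1 3.6 3.7
   vertex 4.8 0.0 4.2
  endloop
 endfacet
 facet normal 0.155 0.928 0.340
  outer loop
   vertex 1.2 3.6 3.2
   vertex 3.1 4.2 0.7
   vertex 0.1 3.6 3.7
  endloop
 endfacet
 facet normal 0.511 0.663 0.547
  outer loop
   vertex 1.2 3.6 3.2
   vertex 4.8 0.0 4.2
   vertex 3.1 4.2 0.7
  endloop
 endfacet
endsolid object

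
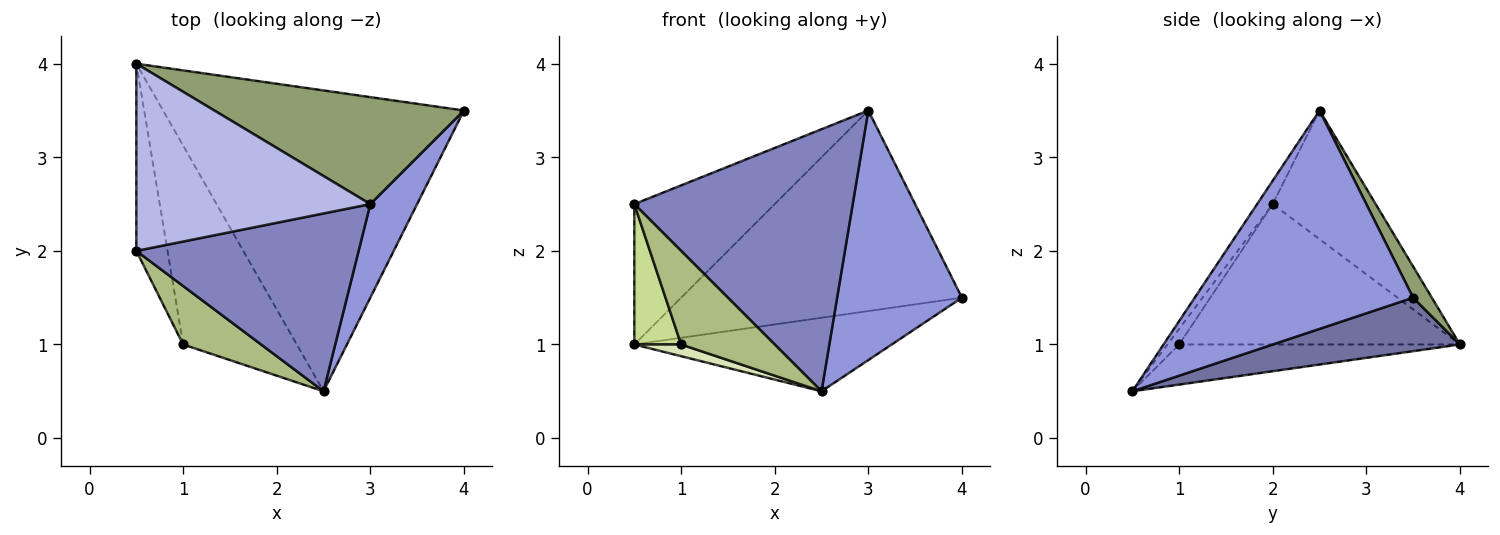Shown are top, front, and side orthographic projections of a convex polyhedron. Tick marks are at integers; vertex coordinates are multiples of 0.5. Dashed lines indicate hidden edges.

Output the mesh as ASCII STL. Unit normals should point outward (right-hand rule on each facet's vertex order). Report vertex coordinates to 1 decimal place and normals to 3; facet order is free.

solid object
 facet normal 0.170 0.234 -0.957
  outer loop
   vertex 0.5 4.0 1.0
   vertex 4.0 3.5 1.5
   vertex 2.5 0.5 0.5
  endloop
 endfacet
 facet normal -0.059 -0.826 0.561
  outer loop
   vertex 3.0 2.5 3.5
   vertex 0.5 2.0 2.5
   vertex 2.5 0.5 0.5
  endloop
 endfacet
 facet normal 0.854 -0.488 0.183
  outer loop
   vertex 3.0 2.5 3.5
   vertex 2.5 0.5 0.5
   vertex 4.0 3.5 1.5
  endloop
 endfacet
 facet normal -0.403 0.549 0.732
  outer loop
   vertex 3.0 2.5 3.5
   vertex 0.5 4.0 1.0
   vertex 0.5 2.0 2.5
  endloop
 endfacet
 facet normal 0.059 0.881 0.470
  outer loop
   vertex 3.0 2.5 3.5
   vertex 4.0 3.5 1.5
   vertex 0.5 4.0 1.0
  endloop
 endfacet
 facet normal -0.105 -0.843 0.527
  outer loop
   vertex 1.0 1.0 1.0
   vertex 2.5 0.5 0.5
   vertex 0.5 2.0 2.5
  endloop
 endfacet
 facet normal -0.964 -0.161 -0.214
  outer loop
   vertex 1.0 1.0 1.0
   vertex 0.5 2.0 2.5
   vertex 0.5 4.0 1.0
  endloop
 endfacet
 facet normal -0.332 -0.055 -0.942
  outer loop
   vertex 1.0 1.0 1.0
   vertex 0.5 4.0 1.0
   vertex 2.5 0.5 0.5
  endloop
 endfacet
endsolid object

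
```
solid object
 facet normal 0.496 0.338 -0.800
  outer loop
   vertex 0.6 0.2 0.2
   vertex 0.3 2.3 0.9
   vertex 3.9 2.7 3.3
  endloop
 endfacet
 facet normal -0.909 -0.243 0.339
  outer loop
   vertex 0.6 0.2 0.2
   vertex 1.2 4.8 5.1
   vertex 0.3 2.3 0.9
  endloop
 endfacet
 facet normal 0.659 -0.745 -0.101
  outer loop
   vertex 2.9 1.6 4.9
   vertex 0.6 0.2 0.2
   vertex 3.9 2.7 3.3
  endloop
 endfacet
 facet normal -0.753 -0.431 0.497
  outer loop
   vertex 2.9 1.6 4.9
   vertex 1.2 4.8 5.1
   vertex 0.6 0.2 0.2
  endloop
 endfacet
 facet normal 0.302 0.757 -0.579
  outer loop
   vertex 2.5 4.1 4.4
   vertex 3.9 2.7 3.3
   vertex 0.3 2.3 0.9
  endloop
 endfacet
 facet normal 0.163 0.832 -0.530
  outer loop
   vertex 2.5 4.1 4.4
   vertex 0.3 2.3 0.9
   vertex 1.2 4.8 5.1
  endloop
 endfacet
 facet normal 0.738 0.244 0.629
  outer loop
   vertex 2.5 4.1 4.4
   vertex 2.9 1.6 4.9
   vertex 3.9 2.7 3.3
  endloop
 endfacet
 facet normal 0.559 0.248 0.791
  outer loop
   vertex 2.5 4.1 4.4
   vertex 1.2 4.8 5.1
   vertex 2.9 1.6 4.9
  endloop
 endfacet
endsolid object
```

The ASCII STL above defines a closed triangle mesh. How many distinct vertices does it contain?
6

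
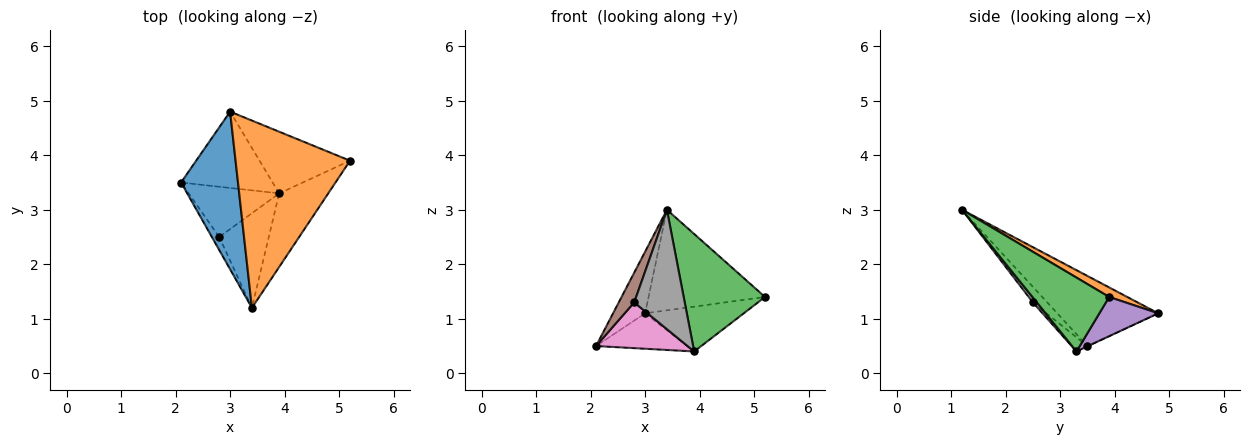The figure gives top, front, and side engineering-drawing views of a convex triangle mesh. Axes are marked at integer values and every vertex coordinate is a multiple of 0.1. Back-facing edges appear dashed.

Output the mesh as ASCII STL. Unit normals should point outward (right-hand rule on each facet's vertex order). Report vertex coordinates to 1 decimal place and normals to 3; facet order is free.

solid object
 facet normal -0.754 0.239 0.612
  outer loop
   vertex 3.0 4.8 1.1
   vertex 2.1 3.5 0.5
   vertex 3.4 1.2 3.0
  endloop
 endfacet
 facet normal 0.073 0.472 0.879
  outer loop
   vertex 3.0 4.8 1.1
   vertex 3.4 1.2 3.0
   vertex 5.2 3.9 1.4
  endloop
 endfacet
 facet normal 0.624 -0.662 -0.415
  outer loop
   vertex 3.9 3.3 0.4
   vertex 5.2 3.9 1.4
   vertex 3.4 1.2 3.0
  endloop
 endfacet
 facet normal -0.004 0.421 -0.907
  outer loop
   vertex 3.9 3.3 0.4
   vertex 2.1 3.5 0.5
   vertex 3.0 4.8 1.1
  endloop
 endfacet
 facet normal 0.331 0.555 -0.763
  outer loop
   vertex 3.9 3.3 0.4
   vertex 3.0 4.8 1.1
   vertex 5.2 3.9 1.4
  endloop
 endfacet
 facet normal -0.648 -0.698 -0.305
  outer loop
   vertex 2.8 2.5 1.3
   vertex 3.4 1.2 3.0
   vertex 2.1 3.5 0.5
  endloop
 endfacet
 facet normal -0.115 -0.668 -0.735
  outer loop
   vertex 2.8 2.5 1.3
   vertex 2.1 3.5 0.5
   vertex 3.9 3.3 0.4
  endloop
 endfacet
 facet normal 0.062 -0.782 -0.620
  outer loop
   vertex 2.8 2.5 1.3
   vertex 3.9 3.3 0.4
   vertex 3.4 1.2 3.0
  endloop
 endfacet
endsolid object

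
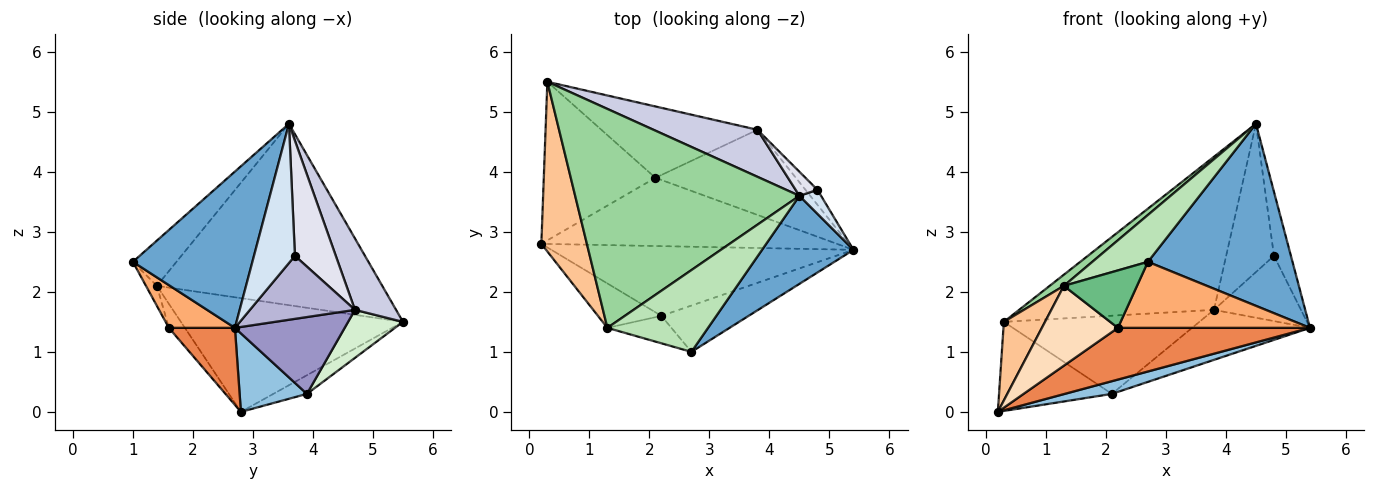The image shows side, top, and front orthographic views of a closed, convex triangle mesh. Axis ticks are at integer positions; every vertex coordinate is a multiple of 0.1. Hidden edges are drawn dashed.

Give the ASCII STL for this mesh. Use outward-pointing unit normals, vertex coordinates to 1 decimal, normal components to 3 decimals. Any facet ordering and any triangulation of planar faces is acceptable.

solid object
 facet normal 0.597 -0.722 0.349
  outer loop
   vertex 2.7 1.0 2.5
   vertex 5.4 2.7 1.4
   vertex 4.5 3.6 4.8
  endloop
 endfacet
 facet normal 0.253 -0.177 -0.951
  outer loop
   vertex 2.1 3.9 0.3
   vertex 5.4 2.7 1.4
   vertex 0.2 2.8 0.0
  endloop
 endfacet
 facet normal -0.144 0.485 -0.863
  outer loop
   vertex 2.1 3.9 0.3
   vertex 0.2 2.8 0.0
   vertex 0.3 5.5 1.5
  endloop
 endfacet
 facet normal 0.915 0.378 0.142
  outer loop
   vertex 4.8 3.7 2.6
   vertex 4.5 3.6 4.8
   vertex 5.4 2.7 1.4
  endloop
 endfacet
 facet normal 0.201 -0.584 -0.787
  outer loop
   vertex 2.2 1.6 1.4
   vertex 0.2 2.8 0.0
   vertex 5.4 2.7 1.4
  endloop
 endfacet
 facet normal 0.271 -0.788 -0.553
  outer loop
   vertex 2.2 1.6 1.4
   vertex 5.4 2.7 1.4
   vertex 2.7 1.0 2.5
  endloop
 endfacet
 facet normal -0.915 -0.170 0.366
  outer loop
   vertex 1.3 1.4 2.1
   vertex 0.3 5.5 1.5
   vertex 0.2 2.8 0.0
  endloop
 endfacet
 facet normal -0.181 -0.859 -0.478
  outer loop
   vertex 1.3 1.4 2.1
   vertex 0.2 2.8 0.0
   vertex 2.2 1.6 1.4
  endloop
 endfacet
 facet normal -0.133 -0.894 -0.427
  outer loop
   vertex 1.3 1.4 2.1
   vertex 2.2 1.6 1.4
   vertex 2.7 1.0 2.5
  endloop
 endfacet
 facet normal -0.628 -0.040 0.777
  outer loop
   vertex 1.3 1.4 2.1
   vertex 4.5 3.6 4.8
   vertex 0.3 5.5 1.5
  endloop
 endfacet
 facet normal -0.363 -0.463 0.808
  outer loop
   vertex 1.3 1.4 2.1
   vertex 2.7 1.0 2.5
   vertex 4.5 3.6 4.8
  endloop
 endfacet
 facet normal 0.203 0.723 -0.660
  outer loop
   vertex 3.8 4.7 1.7
   vertex 2.1 3.9 0.3
   vertex 0.3 5.5 1.5
  endloop
 endfacet
 facet normal 0.427 0.458 -0.780
  outer loop
   vertex 3.8 4.7 1.7
   vertex 5.4 2.7 1.4
   vertex 2.1 3.9 0.3
  endloop
 endfacet
 facet normal 0.762 0.631 -0.145
  outer loop
   vertex 3.8 4.7 1.7
   vertex 4.8 3.7 2.6
   vertex 5.4 2.7 1.4
  endloop
 endfacet
 facet normal 0.198 0.937 0.288
  outer loop
   vertex 3.8 4.7 1.7
   vertex 0.3 5.5 1.5
   vertex 4.5 3.6 4.8
  endloop
 endfacet
 facet normal 0.645 0.755 0.122
  outer loop
   vertex 3.8 4.7 1.7
   vertex 4.5 3.6 4.8
   vertex 4.8 3.7 2.6
  endloop
 endfacet
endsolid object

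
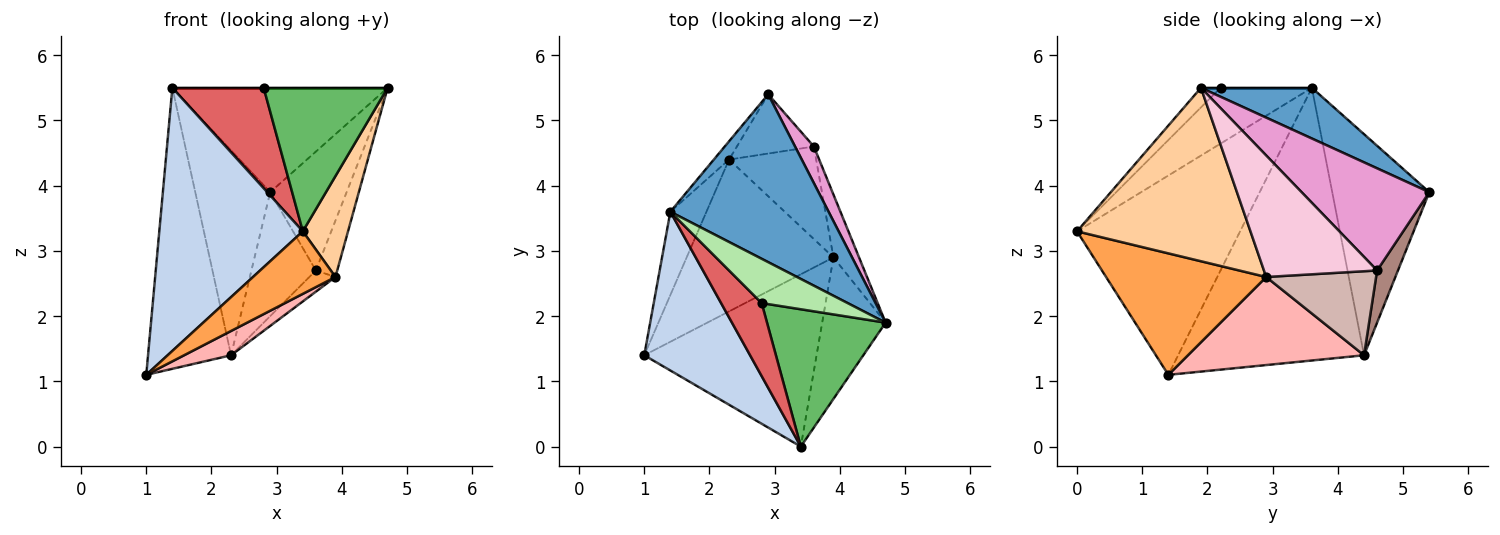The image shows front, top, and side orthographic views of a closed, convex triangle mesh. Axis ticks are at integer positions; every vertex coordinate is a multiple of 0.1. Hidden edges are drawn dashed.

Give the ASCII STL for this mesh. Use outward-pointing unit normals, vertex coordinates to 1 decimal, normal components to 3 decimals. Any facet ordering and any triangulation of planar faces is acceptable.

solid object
 facet normal 0.263 0.510 0.819
  outer loop
   vertex 1.4 3.6 5.5
   vertex 4.7 1.9 5.5
   vertex 2.9 5.4 3.9
  endloop
 endfacet
 facet normal -0.697 -0.614 0.370
  outer loop
   vertex 1.4 3.6 5.5
   vertex 1.0 1.4 1.1
   vertex 3.4 0.0 3.3
  endloop
 endfacet
 facet normal 0.552 -0.284 -0.784
  outer loop
   vertex 3.9 2.9 2.6
   vertex 3.4 0.0 3.3
   vertex 1.0 1.4 1.1
  endloop
 endfacet
 facet normal 0.912 -0.238 -0.334
  outer loop
   vertex 3.9 2.9 2.6
   vertex 4.7 1.9 5.5
   vertex 3.4 0.0 3.3
  endloop
 endfacet
 facet normal -0.113 -0.718 0.687
  outer loop
   vertex 2.8 2.2 5.5
   vertex 3.4 0.0 3.3
   vertex 4.7 1.9 5.5
  endloop
 endfacet
 facet normal 0.000 0.000 1.000
  outer loop
   vertex 2.8 2.2 5.5
   vertex 4.7 1.9 5.5
   vertex 1.4 3.6 5.5
  endloop
 endfacet
 facet normal -0.629 -0.629 0.457
  outer loop
   vertex 2.8 2.2 5.5
   vertex 1.4 3.6 5.5
   vertex 3.4 0.0 3.3
  endloop
 endfacet
 facet normal 0.510 -0.136 -0.850
  outer loop
   vertex 2.3 4.4 1.4
   vertex 3.9 2.9 2.6
   vertex 1.0 1.4 1.1
  endloop
 endfacet
 facet normal -0.906 0.405 -0.120
  outer loop
   vertex 2.3 4.4 1.4
   vertex 1.0 1.4 1.1
   vertex 1.4 3.6 5.5
  endloop
 endfacet
 facet normal -0.790 0.610 -0.054
  outer loop
   vertex 2.3 4.4 1.4
   vertex 1.4 3.6 5.5
   vertex 2.9 5.4 3.9
  endloop
 endfacet
 facet normal 0.281 0.866 -0.414
  outer loop
   vertex 3.6 4.6 2.7
   vertex 2.3 4.4 1.4
   vertex 2.9 5.4 3.9
  endloop
 endfacet
 facet normal 0.685 0.163 -0.710
  outer loop
   vertex 3.6 4.6 2.7
   vertex 3.9 2.9 2.6
   vertex 2.3 4.4 1.4
  endloop
 endfacet
 facet normal 0.848 0.507 0.156
  outer loop
   vertex 3.6 4.6 2.7
   vertex 2.9 5.4 3.9
   vertex 4.7 1.9 5.5
  endloop
 endfacet
 facet normal 0.962 0.182 -0.203
  outer loop
   vertex 3.6 4.6 2.7
   vertex 4.7 1.9 5.5
   vertex 3.9 2.9 2.6
  endloop
 endfacet
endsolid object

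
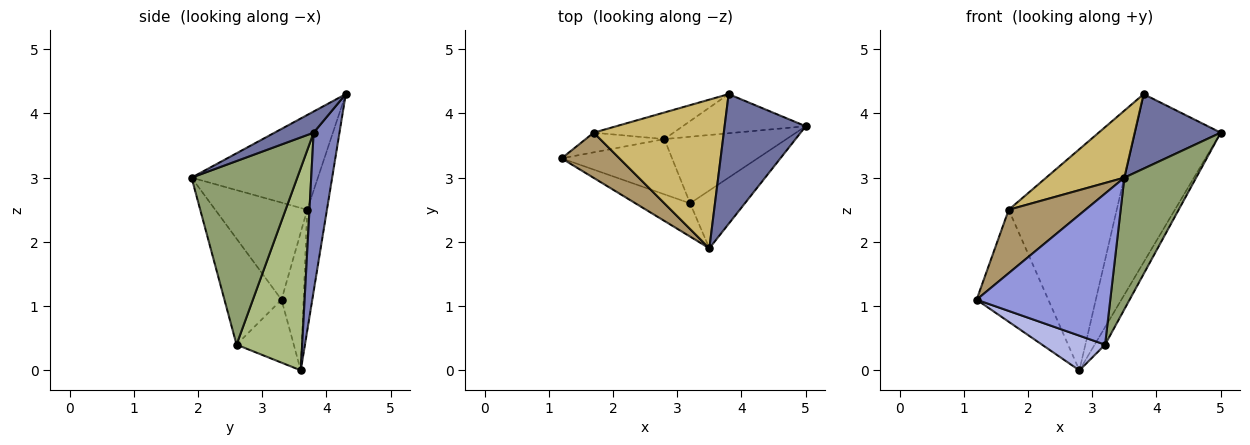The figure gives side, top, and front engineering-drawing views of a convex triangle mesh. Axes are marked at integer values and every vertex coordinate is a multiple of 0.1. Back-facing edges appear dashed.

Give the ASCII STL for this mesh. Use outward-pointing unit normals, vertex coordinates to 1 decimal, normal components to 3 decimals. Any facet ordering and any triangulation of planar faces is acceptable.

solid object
 facet normal 0.221 -0.486 0.846
  outer loop
   vertex 3.8 4.3 4.3
   vertex 3.5 1.9 3.0
   vertex 5.0 3.8 3.7
  endloop
 endfacet
 facet normal 0.281 0.935 -0.217
  outer loop
   vertex 3.8 4.3 4.3
   vertex 5.0 3.8 3.7
   vertex 2.8 3.6 0.0
  endloop
 endfacet
 facet normal -0.385 -0.901 -0.198
  outer loop
   vertex 3.2 2.6 0.4
   vertex 3.5 1.9 3.0
   vertex 1.2 3.3 1.1
  endloop
 endfacet
 facet normal -0.435 -0.479 -0.763
  outer loop
   vertex 3.2 2.6 0.4
   vertex 1.2 3.3 1.1
   vertex 2.8 3.6 0.0
  endloop
 endfacet
 facet normal 0.803 -0.546 -0.240
  outer loop
   vertex 3.2 2.6 0.4
   vertex 5.0 3.8 3.7
   vertex 3.5 1.9 3.0
  endloop
 endfacet
 facet normal 0.848 0.135 -0.512
  outer loop
   vertex 3.2 2.6 0.4
   vertex 2.8 3.6 0.0
   vertex 5.0 3.8 3.7
  endloop
 endfacet
 facet normal -0.291 0.942 -0.166
  outer loop
   vertex 1.7 3.7 2.5
   vertex 2.8 3.6 0.0
   vertex 1.2 3.3 1.1
  endloop
 endfacet
 facet normal -0.178 0.977 -0.118
  outer loop
   vertex 1.7 3.7 2.5
   vertex 3.8 4.3 4.3
   vertex 2.8 3.6 0.0
  endloop
 endfacet
 facet normal -0.698 -0.583 0.416
  outer loop
   vertex 1.7 3.7 2.5
   vertex 1.2 3.3 1.1
   vertex 3.5 1.9 3.0
  endloop
 endfacet
 facet normal -0.553 -0.342 0.759
  outer loop
   vertex 1.7 3.7 2.5
   vertex 3.5 1.9 3.0
   vertex 3.8 4.3 4.3
  endloop
 endfacet
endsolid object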